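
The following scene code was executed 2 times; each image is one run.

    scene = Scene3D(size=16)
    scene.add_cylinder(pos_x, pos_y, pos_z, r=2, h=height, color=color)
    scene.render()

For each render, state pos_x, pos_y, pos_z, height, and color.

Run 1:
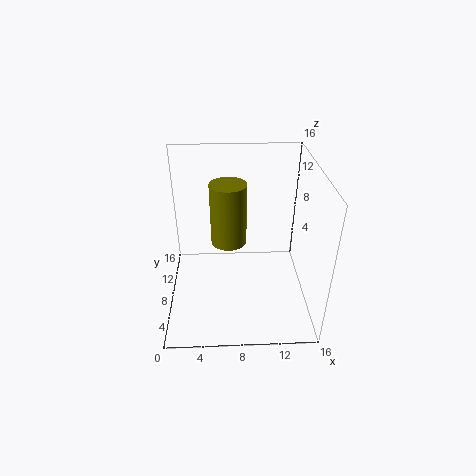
pos_x = 7
pos_y = 9
pos_z = 7
height = 7
color = 'olive'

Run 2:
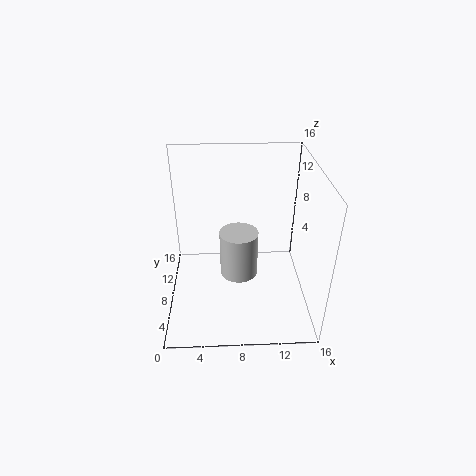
pos_x = 8
pos_y = 6
pos_z = 5
height = 5
color = 'lightgray'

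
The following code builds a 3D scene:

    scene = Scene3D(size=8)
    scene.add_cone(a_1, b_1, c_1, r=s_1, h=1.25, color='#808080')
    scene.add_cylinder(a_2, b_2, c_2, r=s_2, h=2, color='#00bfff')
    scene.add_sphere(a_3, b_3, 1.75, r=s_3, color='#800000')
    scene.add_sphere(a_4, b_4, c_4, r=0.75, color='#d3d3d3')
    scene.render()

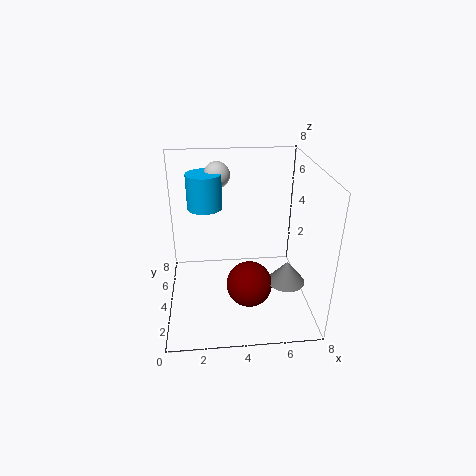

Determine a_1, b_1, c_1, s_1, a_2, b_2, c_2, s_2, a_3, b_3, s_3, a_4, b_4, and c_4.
a_1 = 6.5; b_1 = 2.5; c_1 = 2; s_1 = 1; a_2 = 2.25; b_2 = 5.5; c_2 = 5.25; s_2 = 1; a_3 = 4.5; b_3 = 2.75; s_3 = 1.25; a_4 = 3; b_4 = 6; c_4 = 7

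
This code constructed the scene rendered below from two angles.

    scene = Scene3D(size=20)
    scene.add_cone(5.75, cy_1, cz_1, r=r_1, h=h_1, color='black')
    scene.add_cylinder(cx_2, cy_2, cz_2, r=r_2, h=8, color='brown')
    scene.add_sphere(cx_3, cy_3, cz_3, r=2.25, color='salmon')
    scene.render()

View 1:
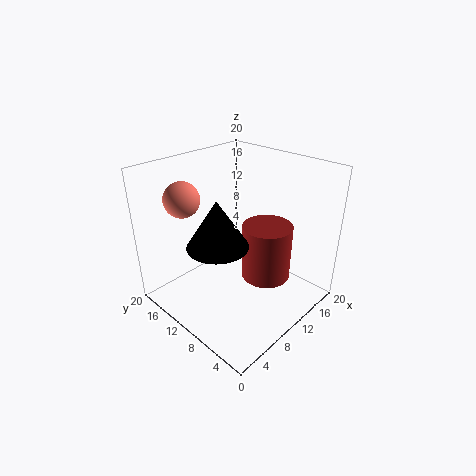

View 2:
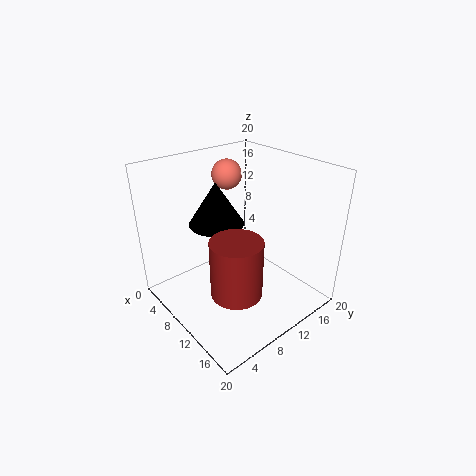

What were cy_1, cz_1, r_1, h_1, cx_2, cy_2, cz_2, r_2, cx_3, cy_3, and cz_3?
cy_1 = 9.5; cz_1 = 10.75; r_1 = 4; h_1 = 6.25; cx_2 = 13; cy_2 = 7.25; cz_2 = 3.75; r_2 = 3.5; cx_3 = 3.5; cy_3 = 13.25; cz_3 = 16.75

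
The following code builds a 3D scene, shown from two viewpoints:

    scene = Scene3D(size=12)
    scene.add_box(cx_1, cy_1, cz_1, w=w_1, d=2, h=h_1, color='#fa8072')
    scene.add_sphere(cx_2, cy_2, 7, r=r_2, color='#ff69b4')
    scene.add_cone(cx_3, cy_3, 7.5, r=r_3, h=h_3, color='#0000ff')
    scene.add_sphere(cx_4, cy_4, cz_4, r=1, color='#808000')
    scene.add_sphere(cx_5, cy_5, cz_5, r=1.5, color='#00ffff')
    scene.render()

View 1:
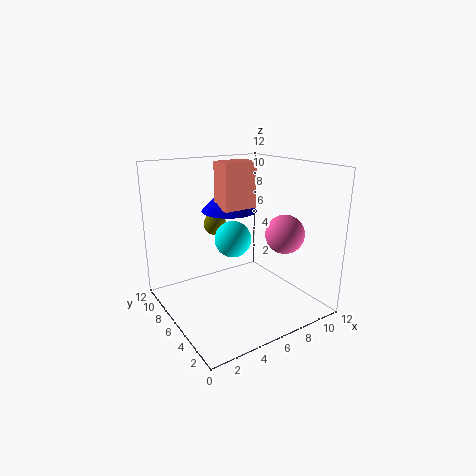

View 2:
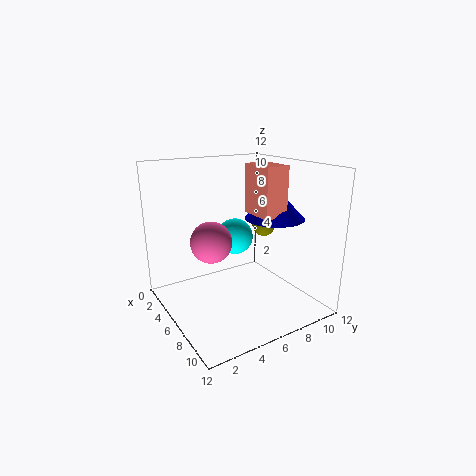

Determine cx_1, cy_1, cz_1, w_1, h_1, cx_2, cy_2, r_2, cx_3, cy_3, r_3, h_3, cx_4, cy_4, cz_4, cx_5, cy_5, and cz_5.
cx_1 = 5.5
cy_1 = 7
cz_1 = 8
w_1 = 3
h_1 = 4
cx_2 = 8
cy_2 = 2.5
r_2 = 1.5
cx_3 = 7
cy_3 = 9
r_3 = 2.5
h_3 = 2.5
cx_4 = 5.5
cy_4 = 9
cz_4 = 6.5
cx_5 = 5.5
cy_5 = 6
cz_5 = 6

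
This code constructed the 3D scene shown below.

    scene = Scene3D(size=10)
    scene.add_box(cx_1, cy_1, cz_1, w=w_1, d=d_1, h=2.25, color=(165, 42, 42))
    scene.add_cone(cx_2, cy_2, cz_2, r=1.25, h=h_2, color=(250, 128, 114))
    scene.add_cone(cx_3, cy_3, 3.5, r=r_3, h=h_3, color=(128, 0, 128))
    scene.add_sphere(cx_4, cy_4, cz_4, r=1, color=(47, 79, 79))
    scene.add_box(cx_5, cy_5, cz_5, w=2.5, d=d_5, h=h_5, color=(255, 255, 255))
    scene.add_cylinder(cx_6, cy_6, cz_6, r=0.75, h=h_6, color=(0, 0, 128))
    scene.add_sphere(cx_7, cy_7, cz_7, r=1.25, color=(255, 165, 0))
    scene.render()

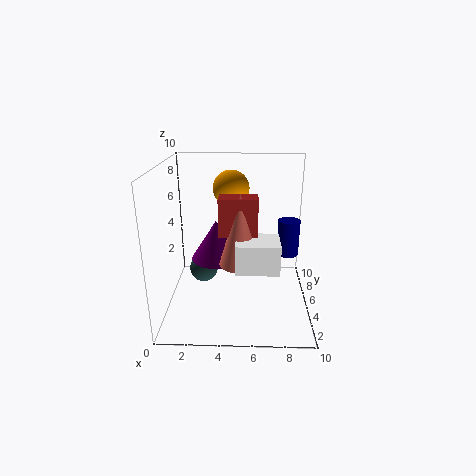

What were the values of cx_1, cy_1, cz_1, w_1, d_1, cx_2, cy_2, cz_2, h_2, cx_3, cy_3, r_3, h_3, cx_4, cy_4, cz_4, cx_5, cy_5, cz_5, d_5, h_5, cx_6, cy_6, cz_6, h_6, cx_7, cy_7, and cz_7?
cx_1 = 4
cy_1 = 1.5
cz_1 = 6.5
w_1 = 2.25
d_1 = 1.25
cx_2 = 5.25
cy_2 = 1.75
cz_2 = 4.75
h_2 = 4.25
cx_3 = 3.5
cy_3 = 5
r_3 = 1.75
h_3 = 2.75
cx_4 = 2.5
cy_4 = 5.25
cz_4 = 2.5
cx_5 = 5
cy_5 = 0.25
cz_5 = 4.75
d_5 = 2
h_5 = 1.75
cx_6 = 8.5
cy_6 = 5.25
cz_6 = 3.75
h_6 = 2.5
cx_7 = 4.5
cy_7 = 6
cz_7 = 8.25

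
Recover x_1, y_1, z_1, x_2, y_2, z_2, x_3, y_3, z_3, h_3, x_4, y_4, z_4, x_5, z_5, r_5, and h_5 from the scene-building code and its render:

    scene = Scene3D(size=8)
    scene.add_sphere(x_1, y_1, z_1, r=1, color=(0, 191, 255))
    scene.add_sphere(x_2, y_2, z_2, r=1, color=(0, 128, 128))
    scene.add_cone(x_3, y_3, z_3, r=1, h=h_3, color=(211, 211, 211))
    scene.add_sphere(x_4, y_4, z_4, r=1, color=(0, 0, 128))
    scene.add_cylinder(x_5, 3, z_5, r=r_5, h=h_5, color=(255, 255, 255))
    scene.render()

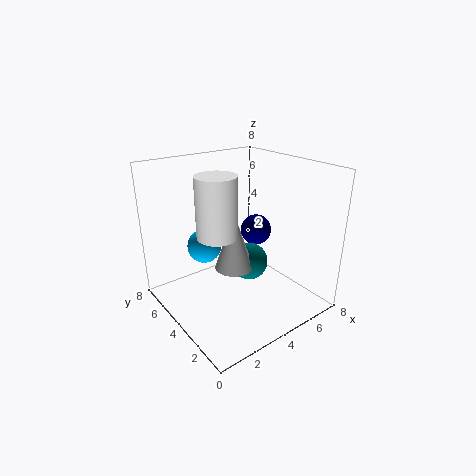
x_1 = 3
y_1 = 6
z_1 = 3
x_2 = 4
y_2 = 3
z_2 = 3
x_3 = 3
y_3 = 3
z_3 = 3
h_3 = 3
x_4 = 7
y_4 = 6
z_4 = 3
x_5 = 2
z_5 = 5
r_5 = 1
h_5 = 3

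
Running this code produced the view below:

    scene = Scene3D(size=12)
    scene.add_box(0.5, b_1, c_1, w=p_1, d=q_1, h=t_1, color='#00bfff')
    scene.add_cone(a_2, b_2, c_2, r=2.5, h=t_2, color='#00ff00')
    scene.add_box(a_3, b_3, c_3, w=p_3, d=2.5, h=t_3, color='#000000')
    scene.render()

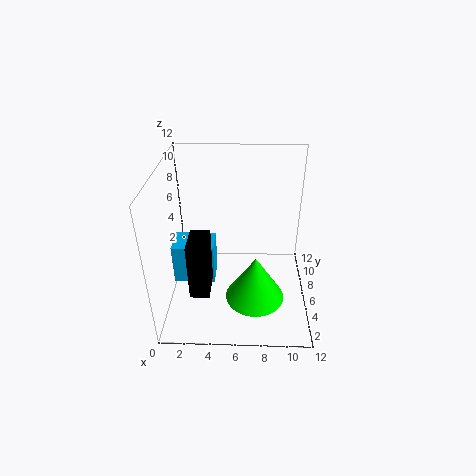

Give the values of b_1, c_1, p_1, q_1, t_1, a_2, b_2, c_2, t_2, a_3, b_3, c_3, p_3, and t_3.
b_1 = 5; c_1 = 2; p_1 = 3.5; q_1 = 2.5; t_1 = 3.5; a_2 = 7.5; b_2 = 4.5; c_2 = 1; t_2 = 4; a_3 = 2.5; b_3 = 1.5; c_3 = 3.5; p_3 = 1.5; t_3 = 4.5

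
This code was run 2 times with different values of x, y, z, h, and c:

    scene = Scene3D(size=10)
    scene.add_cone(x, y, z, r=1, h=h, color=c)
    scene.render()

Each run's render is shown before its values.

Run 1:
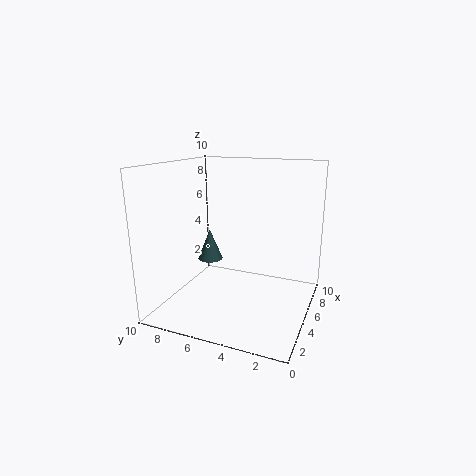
x = 7.5, y = 8.5, z = 2, h = 2.5, c = 'darkslategray'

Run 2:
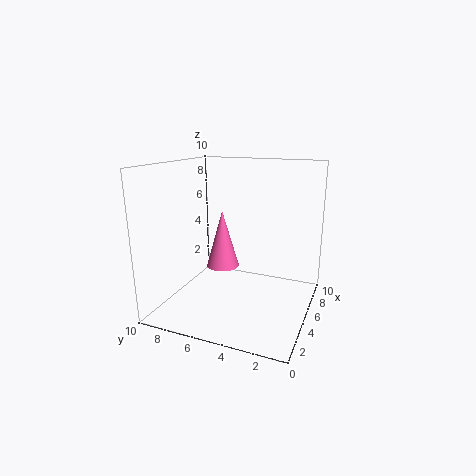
x = 2.5, y = 5, z = 4, h = 3.5, c = 'hotpink'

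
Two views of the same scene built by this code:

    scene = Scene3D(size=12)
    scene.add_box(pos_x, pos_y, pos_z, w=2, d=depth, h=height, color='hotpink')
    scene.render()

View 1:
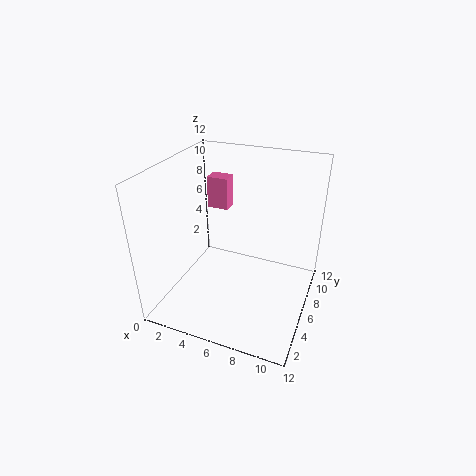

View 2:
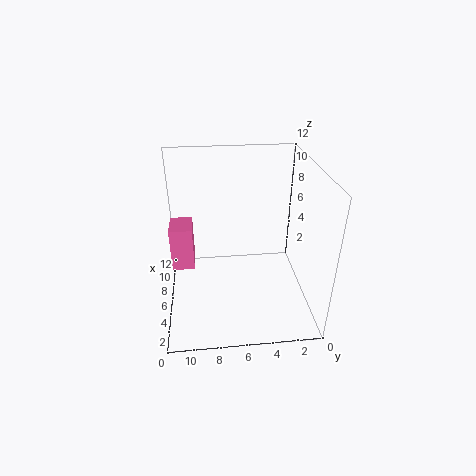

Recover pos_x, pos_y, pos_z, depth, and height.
pos_x = 1.5
pos_y = 9.5
pos_z = 6.5
depth = 1.5
height = 3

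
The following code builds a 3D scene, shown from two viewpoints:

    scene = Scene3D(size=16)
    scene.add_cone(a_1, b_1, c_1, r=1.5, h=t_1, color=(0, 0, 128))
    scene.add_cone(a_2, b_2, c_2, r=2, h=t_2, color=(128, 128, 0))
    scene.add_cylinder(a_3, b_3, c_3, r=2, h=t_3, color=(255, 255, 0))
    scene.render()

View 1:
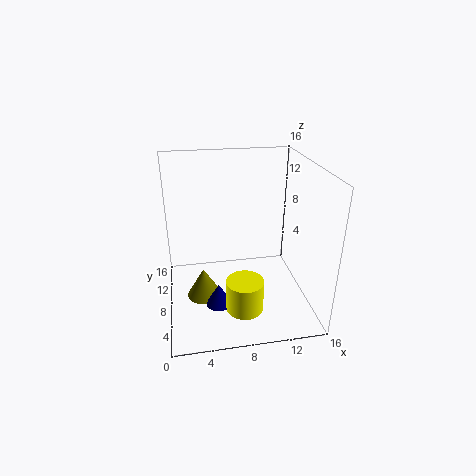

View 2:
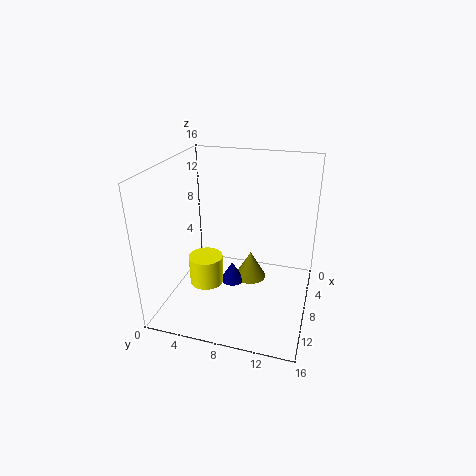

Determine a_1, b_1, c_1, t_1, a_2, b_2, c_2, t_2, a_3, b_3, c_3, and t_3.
a_1 = 5.5
b_1 = 6.5
c_1 = 0.5
t_1 = 2.5
a_2 = 4
b_2 = 8.5
c_2 = 0.5
t_2 = 3.5
a_3 = 8
b_3 = 4
c_3 = 1.5
t_3 = 3.5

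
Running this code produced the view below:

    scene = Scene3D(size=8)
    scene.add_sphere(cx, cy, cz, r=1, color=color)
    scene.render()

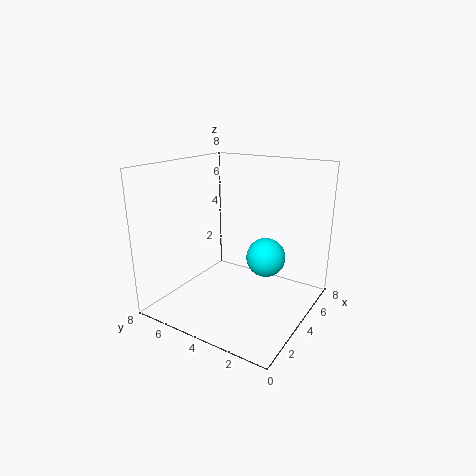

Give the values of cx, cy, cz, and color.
cx = 3.5, cy = 2, cz = 3.5, color = 'cyan'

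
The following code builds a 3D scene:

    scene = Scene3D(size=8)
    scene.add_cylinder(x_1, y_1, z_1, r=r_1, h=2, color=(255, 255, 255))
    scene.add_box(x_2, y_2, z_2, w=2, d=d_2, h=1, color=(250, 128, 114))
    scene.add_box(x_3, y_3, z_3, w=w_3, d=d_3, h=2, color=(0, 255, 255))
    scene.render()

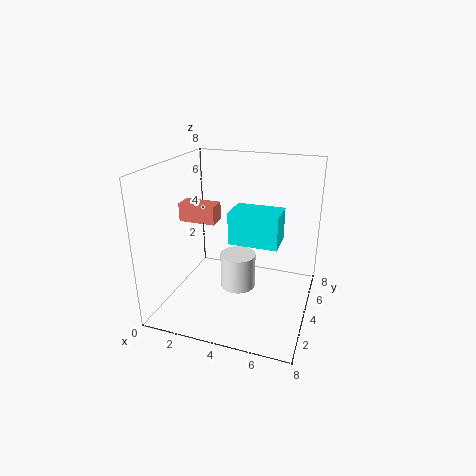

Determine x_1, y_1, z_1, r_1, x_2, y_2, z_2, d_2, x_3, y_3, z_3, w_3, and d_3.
x_1 = 4, y_1 = 4, z_1 = 1, r_1 = 1, x_2 = 1, y_2 = 3, z_2 = 5, d_2 = 1, x_3 = 3, y_3 = 5, z_3 = 3, w_3 = 3, d_3 = 2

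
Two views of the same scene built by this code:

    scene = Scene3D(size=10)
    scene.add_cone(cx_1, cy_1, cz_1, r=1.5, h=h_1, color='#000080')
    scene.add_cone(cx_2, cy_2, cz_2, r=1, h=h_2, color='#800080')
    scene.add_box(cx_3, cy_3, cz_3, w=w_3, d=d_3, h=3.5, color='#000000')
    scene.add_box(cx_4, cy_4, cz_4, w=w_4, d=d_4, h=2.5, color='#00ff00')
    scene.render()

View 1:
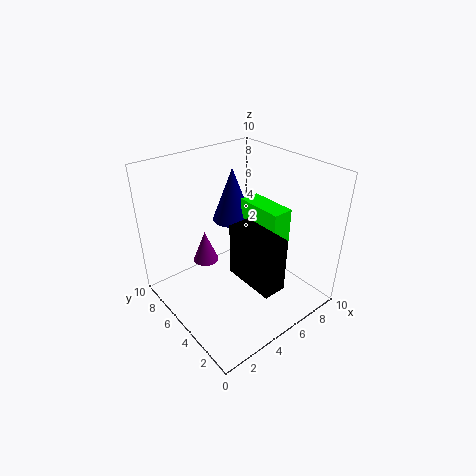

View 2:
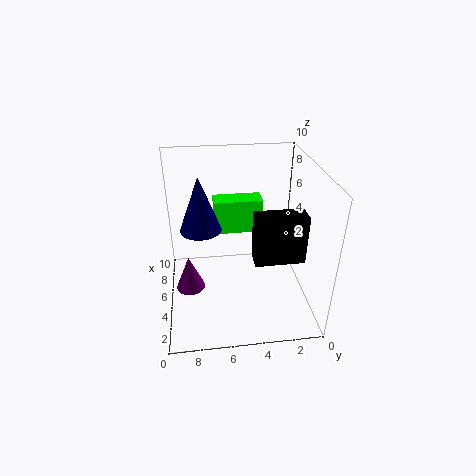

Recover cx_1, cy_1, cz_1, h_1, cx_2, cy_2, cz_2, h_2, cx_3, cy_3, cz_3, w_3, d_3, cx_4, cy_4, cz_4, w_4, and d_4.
cx_1 = 6.5; cy_1 = 7.5; cz_1 = 5; h_1 = 4; cx_2 = 4.5; cy_2 = 8.5; cz_2 = 1.5; h_2 = 2.5; cx_3 = 3.5; cy_3 = 0.5; cz_3 = 3.5; w_3 = 1.5; d_3 = 3.5; cx_4 = 6.5; cy_4 = 3; cz_4 = 4.5; w_4 = 1.5; d_4 = 3.5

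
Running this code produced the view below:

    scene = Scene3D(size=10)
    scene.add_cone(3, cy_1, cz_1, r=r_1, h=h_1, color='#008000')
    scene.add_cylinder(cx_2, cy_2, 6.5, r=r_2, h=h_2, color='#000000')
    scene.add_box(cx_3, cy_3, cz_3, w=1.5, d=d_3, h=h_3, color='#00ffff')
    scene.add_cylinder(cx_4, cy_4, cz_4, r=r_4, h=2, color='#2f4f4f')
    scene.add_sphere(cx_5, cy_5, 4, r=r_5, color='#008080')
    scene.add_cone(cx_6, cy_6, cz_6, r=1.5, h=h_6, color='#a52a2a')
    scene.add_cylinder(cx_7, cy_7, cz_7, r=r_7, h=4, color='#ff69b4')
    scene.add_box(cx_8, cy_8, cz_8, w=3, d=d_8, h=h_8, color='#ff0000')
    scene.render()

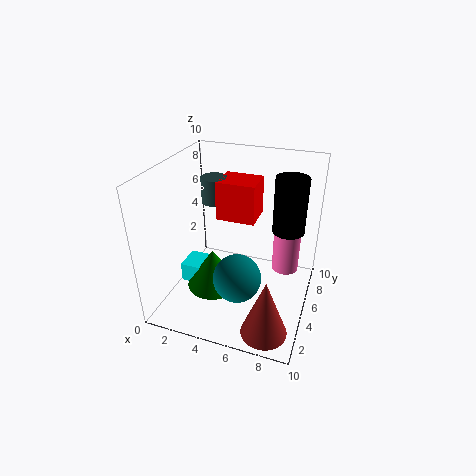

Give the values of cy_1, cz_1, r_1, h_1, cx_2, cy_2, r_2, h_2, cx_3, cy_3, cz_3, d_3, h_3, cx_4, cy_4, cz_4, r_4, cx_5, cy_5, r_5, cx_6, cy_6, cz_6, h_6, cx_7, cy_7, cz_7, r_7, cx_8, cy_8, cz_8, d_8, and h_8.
cy_1 = 5; cz_1 = 0.5; r_1 = 2; h_1 = 3; cx_2 = 8.5; cy_2 = 4.5; r_2 = 1; h_2 = 3.5; cx_3 = 0.5; cy_3 = 4.5; cz_3 = 0.5; d_3 = 2; h_3 = 1.5; cx_4 = 2; cy_4 = 8; cz_4 = 6; r_4 = 1; cx_5 = 6; cy_5 = 2; r_5 = 1.5; cx_6 = 8; cy_6 = 1.5; cz_6 = 0.5; h_6 = 4; cx_7 = 8; cy_7 = 7.5; cz_7 = 1.5; r_7 = 1; cx_8 = 2.5; cy_8 = 7; cz_8 = 5; d_8 = 2.5; h_8 = 3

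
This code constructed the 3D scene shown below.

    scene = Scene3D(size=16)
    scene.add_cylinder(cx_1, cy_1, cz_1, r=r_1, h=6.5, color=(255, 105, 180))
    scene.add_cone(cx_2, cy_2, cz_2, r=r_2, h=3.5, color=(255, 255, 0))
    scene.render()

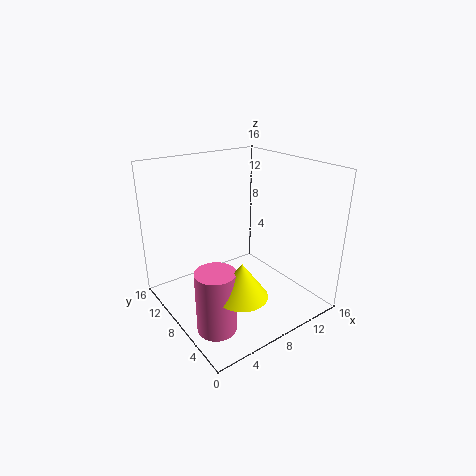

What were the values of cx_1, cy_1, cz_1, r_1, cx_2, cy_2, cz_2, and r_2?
cx_1 = 2.5; cy_1 = 4; cz_1 = 1; r_1 = 2; cx_2 = 4.5; cy_2 = 2.5; cz_2 = 5; r_2 = 2.5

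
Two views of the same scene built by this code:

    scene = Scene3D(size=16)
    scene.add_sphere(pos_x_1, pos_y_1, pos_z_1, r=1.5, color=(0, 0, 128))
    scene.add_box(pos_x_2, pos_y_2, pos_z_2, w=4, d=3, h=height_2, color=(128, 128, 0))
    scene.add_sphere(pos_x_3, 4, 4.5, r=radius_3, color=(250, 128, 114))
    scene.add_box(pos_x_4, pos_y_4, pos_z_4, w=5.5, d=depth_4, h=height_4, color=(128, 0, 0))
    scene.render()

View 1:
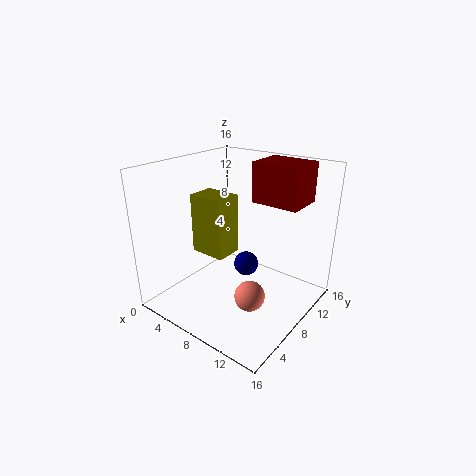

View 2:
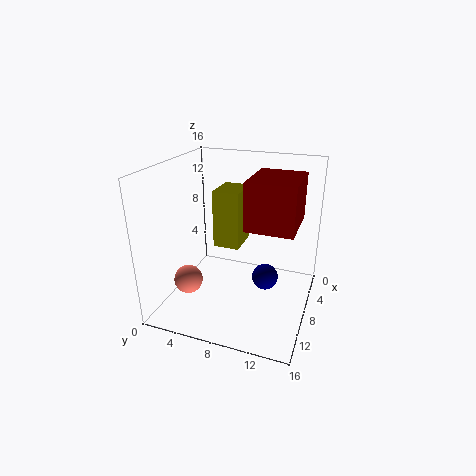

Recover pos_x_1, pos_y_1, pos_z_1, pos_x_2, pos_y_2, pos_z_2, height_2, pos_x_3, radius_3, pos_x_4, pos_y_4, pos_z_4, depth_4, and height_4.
pos_x_1 = 7
pos_y_1 = 11
pos_z_1 = 3
pos_x_2 = 4
pos_y_2 = 5
pos_z_2 = 6.5
height_2 = 6.5
pos_x_3 = 12.5
radius_3 = 1.5
pos_x_4 = 8
pos_y_4 = 10.5
pos_z_4 = 11.5
depth_4 = 4.5
height_4 = 4.5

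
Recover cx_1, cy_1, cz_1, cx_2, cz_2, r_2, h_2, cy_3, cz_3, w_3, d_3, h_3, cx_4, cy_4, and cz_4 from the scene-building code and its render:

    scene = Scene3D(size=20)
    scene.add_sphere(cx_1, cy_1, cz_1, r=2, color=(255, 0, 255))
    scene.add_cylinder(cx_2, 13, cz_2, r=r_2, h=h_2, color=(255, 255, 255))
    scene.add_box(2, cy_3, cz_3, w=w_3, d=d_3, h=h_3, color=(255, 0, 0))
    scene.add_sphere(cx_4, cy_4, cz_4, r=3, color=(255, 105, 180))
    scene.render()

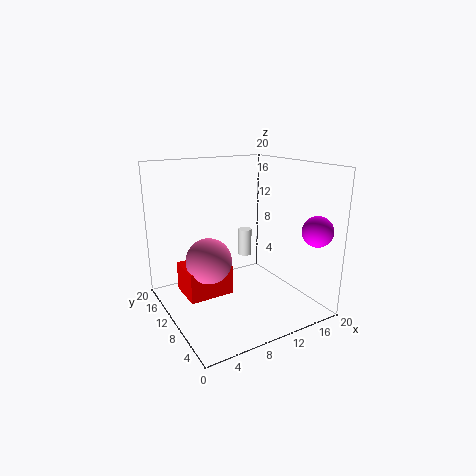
cx_1 = 17
cy_1 = 2
cz_1 = 12
cx_2 = 13
cz_2 = 6
r_2 = 1
h_2 = 4
cy_3 = 8
cz_3 = 3
w_3 = 6
d_3 = 5
h_3 = 4
cx_4 = 5
cy_4 = 9
cz_4 = 8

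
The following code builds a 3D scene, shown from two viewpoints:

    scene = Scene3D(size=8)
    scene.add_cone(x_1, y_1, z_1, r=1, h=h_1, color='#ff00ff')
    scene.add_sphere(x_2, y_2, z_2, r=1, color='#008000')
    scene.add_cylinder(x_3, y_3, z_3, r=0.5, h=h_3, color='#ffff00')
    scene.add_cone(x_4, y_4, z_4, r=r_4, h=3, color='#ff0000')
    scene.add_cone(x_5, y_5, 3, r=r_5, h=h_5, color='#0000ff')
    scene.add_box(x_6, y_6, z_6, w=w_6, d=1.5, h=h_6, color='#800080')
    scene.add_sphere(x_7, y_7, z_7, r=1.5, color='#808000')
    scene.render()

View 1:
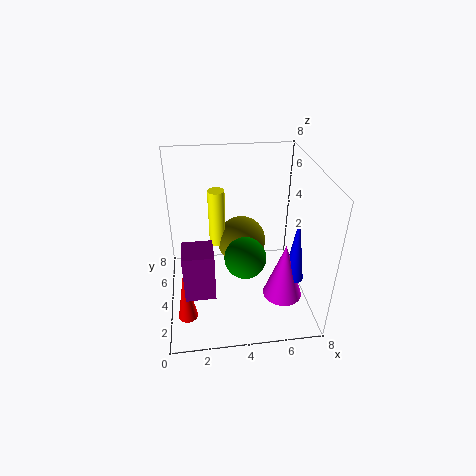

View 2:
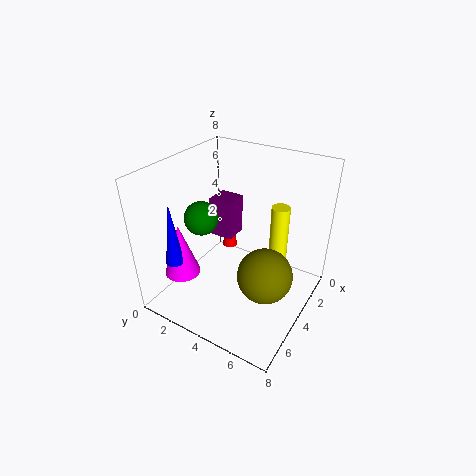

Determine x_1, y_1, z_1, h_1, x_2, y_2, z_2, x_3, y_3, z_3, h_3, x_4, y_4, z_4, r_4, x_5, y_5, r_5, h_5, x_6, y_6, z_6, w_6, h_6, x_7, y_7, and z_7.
x_1 = 6, y_1 = 1.5, z_1 = 2, h_1 = 3, x_2 = 4, y_2 = 1.5, z_2 = 4.5, x_3 = 3, y_3 = 6, z_3 = 2.5, h_3 = 3.5, x_4 = 1, y_4 = 1.5, z_4 = 1, r_4 = 0.5, x_5 = 6.5, y_5 = 1.5, r_5 = 0.5, h_5 = 3.5, x_6 = 1, y_6 = 1, z_6 = 2.5, w_6 = 1.5, h_6 = 2.5, x_7 = 4.5, y_7 = 6, z_7 = 2.5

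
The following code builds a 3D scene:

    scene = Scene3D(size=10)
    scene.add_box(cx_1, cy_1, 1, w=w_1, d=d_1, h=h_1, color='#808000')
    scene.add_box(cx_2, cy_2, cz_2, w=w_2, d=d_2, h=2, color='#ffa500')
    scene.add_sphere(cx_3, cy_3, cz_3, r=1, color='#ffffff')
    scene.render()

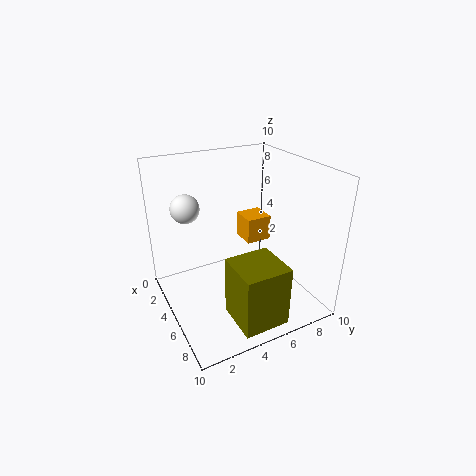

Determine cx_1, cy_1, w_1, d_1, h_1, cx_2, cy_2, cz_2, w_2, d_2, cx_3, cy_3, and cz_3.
cx_1 = 7
cy_1 = 3
w_1 = 3
d_1 = 3
h_1 = 4
cx_2 = 1
cy_2 = 7
cz_2 = 3
w_2 = 2
d_2 = 2
cx_3 = 3
cy_3 = 2
cz_3 = 7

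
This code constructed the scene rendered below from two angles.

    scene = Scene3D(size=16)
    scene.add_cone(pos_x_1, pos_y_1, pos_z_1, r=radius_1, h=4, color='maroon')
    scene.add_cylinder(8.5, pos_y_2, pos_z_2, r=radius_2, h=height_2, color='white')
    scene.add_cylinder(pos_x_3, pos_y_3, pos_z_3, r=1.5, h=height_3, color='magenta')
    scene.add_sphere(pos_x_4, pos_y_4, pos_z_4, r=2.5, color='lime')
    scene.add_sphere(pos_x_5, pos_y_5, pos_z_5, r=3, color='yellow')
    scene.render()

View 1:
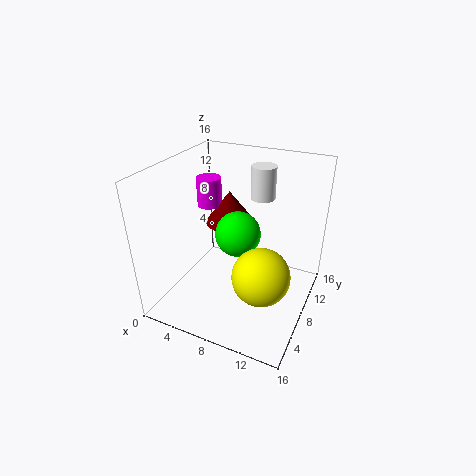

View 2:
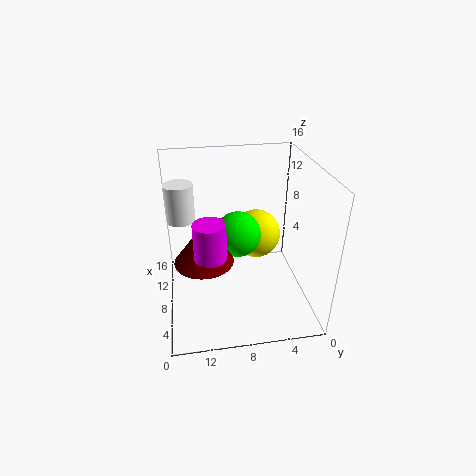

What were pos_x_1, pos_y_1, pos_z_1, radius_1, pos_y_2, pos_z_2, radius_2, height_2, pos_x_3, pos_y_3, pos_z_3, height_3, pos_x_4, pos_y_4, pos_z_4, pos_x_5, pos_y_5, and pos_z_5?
pos_x_1 = 5
pos_y_1 = 12
pos_z_1 = 7.5
radius_1 = 3
pos_y_2 = 14
pos_z_2 = 10.5
radius_2 = 1.5
height_2 = 4
pos_x_3 = 2.5
pos_y_3 = 11.5
pos_z_3 = 9.5
height_3 = 3.5
pos_x_4 = 8
pos_y_4 = 8
pos_z_4 = 8.5
pos_x_5 = 12
pos_y_5 = 5
pos_z_5 = 6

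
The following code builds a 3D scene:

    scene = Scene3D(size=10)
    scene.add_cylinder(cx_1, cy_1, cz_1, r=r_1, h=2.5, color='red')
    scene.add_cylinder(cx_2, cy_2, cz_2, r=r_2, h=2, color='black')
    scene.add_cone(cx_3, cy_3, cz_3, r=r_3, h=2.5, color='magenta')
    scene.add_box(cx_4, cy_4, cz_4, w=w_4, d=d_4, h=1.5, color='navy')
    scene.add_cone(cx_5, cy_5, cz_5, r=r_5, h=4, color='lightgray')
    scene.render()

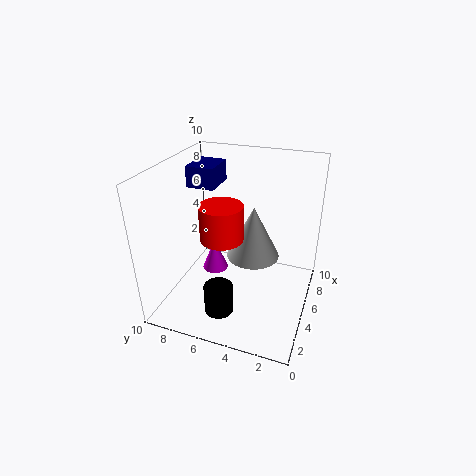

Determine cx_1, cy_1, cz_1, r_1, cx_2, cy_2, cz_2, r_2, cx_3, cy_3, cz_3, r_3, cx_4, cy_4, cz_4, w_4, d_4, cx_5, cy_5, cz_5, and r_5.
cx_1 = 4.5
cy_1 = 6
cz_1 = 5
r_1 = 1.5
cx_2 = 2.5
cy_2 = 5.5
cz_2 = 0.5
r_2 = 1
cx_3 = 6.5
cy_3 = 7.5
cz_3 = 1
r_3 = 1
cx_4 = 5.5
cy_4 = 7
cz_4 = 8
w_4 = 2.5
d_4 = 2
cx_5 = 7
cy_5 = 4.5
cz_5 = 2.5
r_5 = 2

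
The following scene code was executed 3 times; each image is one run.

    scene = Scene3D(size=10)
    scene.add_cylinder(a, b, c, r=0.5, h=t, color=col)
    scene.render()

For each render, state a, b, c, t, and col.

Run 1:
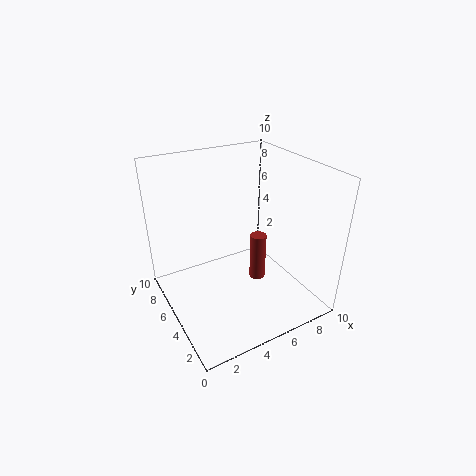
a = 5
b = 2.5
c = 3.5
t = 3
col = 'brown'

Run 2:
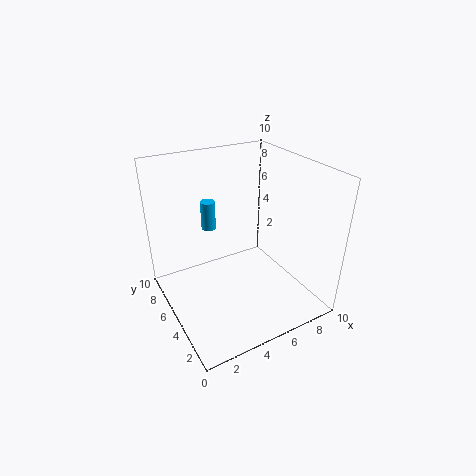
a = 3.5
b = 6.5
c = 5.5
t = 2
col = 'deepskyblue'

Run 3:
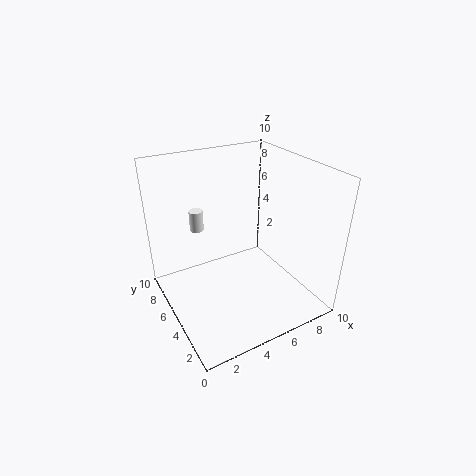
a = 3
b = 7.5
c = 5
t = 1.5
col = 'white'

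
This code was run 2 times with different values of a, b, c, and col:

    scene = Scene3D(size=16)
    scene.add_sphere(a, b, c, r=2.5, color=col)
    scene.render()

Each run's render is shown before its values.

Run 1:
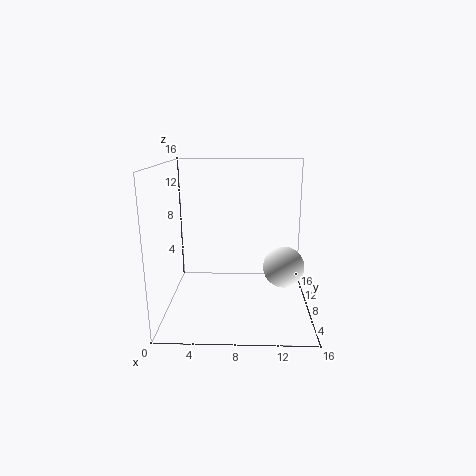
a = 13.5, b = 10.5, c = 3.5, col = 'white'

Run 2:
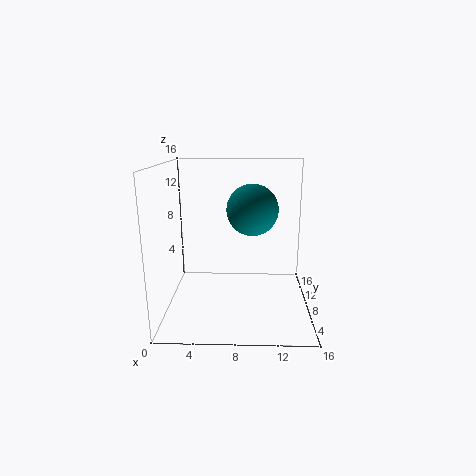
a = 9.5, b = 4.5, c = 12, col = 'teal'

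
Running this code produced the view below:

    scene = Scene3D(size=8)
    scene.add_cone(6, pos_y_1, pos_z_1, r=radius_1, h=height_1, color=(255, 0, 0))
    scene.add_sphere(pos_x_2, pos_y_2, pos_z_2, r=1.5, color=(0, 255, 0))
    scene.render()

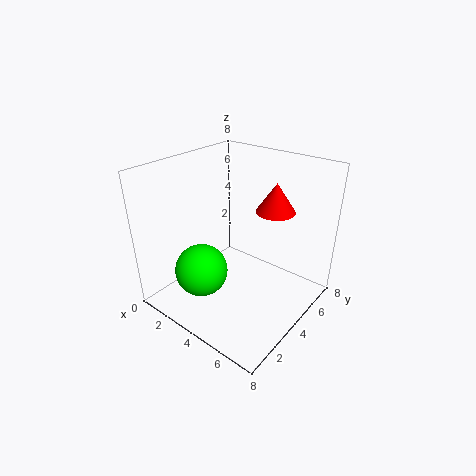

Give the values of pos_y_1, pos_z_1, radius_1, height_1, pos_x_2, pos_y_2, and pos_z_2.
pos_y_1 = 4.5
pos_z_1 = 6
radius_1 = 1
height_1 = 1.5
pos_x_2 = 2.5
pos_y_2 = 2.5
pos_z_2 = 2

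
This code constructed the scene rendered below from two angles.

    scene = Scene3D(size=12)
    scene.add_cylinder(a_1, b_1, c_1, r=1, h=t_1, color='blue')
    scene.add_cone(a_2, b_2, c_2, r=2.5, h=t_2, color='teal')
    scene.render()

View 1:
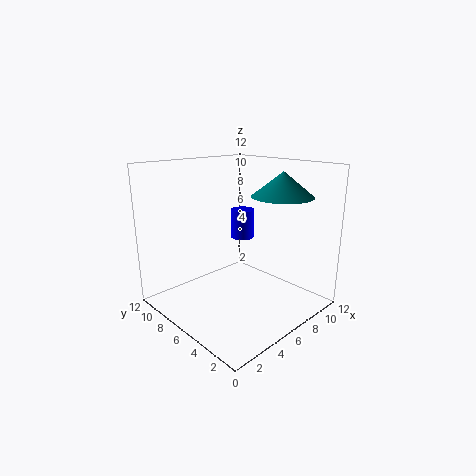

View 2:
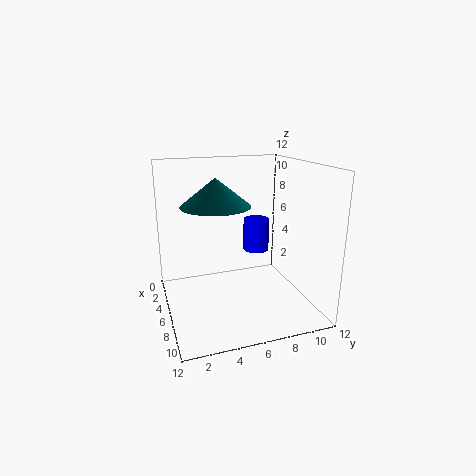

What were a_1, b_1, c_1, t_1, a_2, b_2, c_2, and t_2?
a_1 = 7.5, b_1 = 7, c_1 = 5.5, t_1 = 2.5, a_2 = 8.5, b_2 = 3.5, c_2 = 9.5, t_2 = 2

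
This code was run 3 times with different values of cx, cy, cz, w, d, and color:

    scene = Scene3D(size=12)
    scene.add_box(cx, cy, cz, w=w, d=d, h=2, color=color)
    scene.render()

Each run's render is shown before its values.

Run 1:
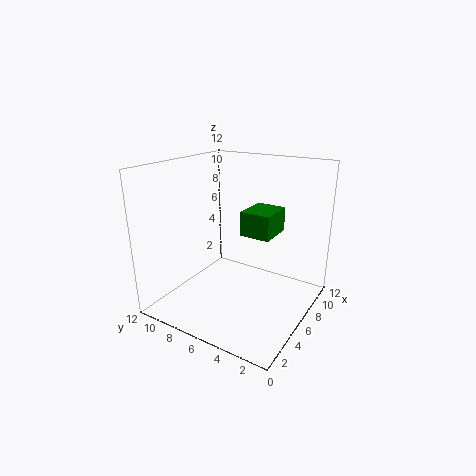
cx = 5.5, cy = 3, cz = 6.5, w = 3, d = 2.5, color = 'green'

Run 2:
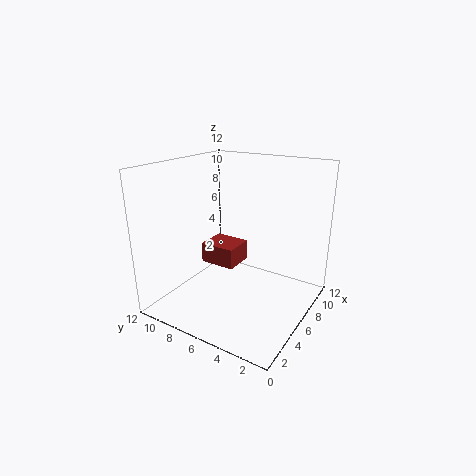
cx = 8, cy = 8, cz = 1.5, w = 3, d = 3.5, color = 'brown'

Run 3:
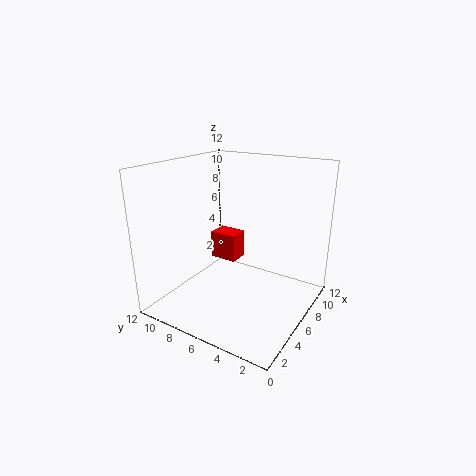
cx = 3, cy = 4.5, cz = 5.5, w = 1.5, d = 2, color = 'red'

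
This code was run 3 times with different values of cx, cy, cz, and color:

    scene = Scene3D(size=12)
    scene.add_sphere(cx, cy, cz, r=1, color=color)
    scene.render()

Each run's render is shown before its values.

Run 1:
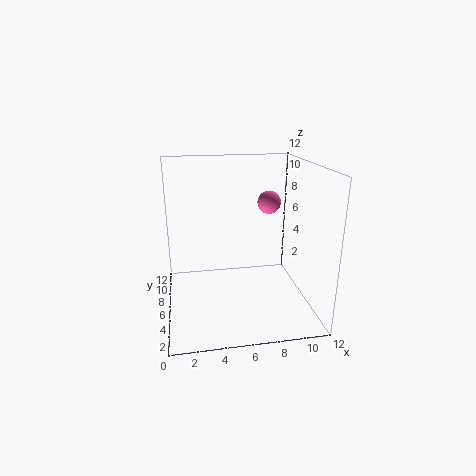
cx = 9
cy = 7.5
cz = 8.5
color = 'hotpink'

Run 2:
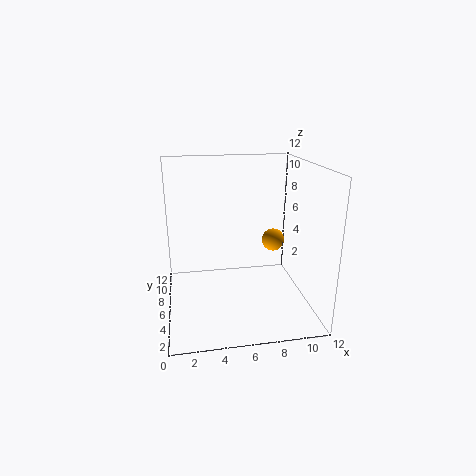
cx = 9.5
cy = 7.5
cz = 5
color = 'orange'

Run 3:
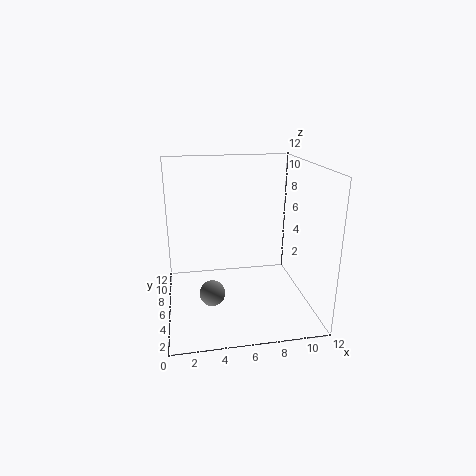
cx = 3.5
cy = 3.5
cz = 2.5
color = 'gray'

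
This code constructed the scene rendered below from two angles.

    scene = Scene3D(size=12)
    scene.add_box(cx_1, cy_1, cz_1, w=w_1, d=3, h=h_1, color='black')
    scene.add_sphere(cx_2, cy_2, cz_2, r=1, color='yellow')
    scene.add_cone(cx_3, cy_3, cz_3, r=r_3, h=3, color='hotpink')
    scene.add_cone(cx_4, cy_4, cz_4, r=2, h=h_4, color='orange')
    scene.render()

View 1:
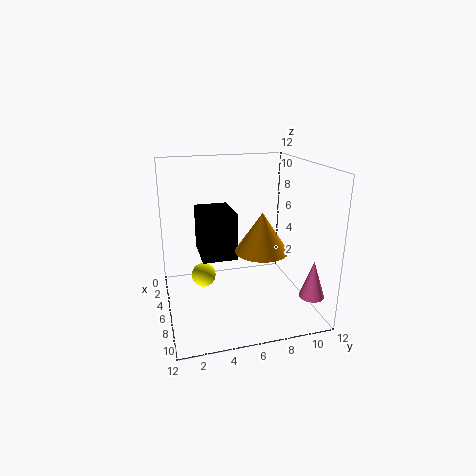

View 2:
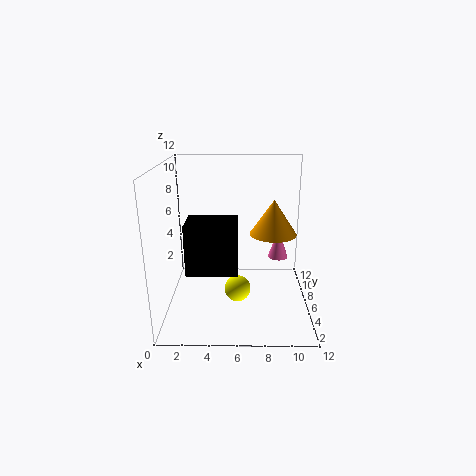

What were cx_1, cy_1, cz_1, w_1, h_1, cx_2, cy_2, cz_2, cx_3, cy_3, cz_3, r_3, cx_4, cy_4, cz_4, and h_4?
cx_1 = 2
cy_1 = 3
cz_1 = 4
w_1 = 4
h_1 = 4
cx_2 = 6
cy_2 = 3
cz_2 = 3
cx_3 = 10
cy_3 = 11
cz_3 = 2
r_3 = 1
cx_4 = 9
cy_4 = 7
cz_4 = 6
h_4 = 3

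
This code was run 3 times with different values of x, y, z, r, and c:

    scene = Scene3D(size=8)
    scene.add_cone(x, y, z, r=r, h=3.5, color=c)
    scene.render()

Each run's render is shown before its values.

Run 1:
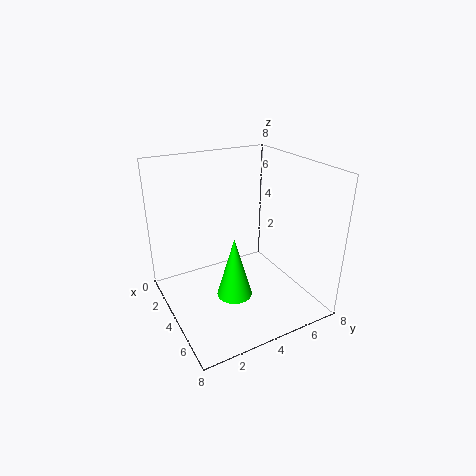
x = 4.5
y = 3.5
z = 0.75
r = 1
c = 'lime'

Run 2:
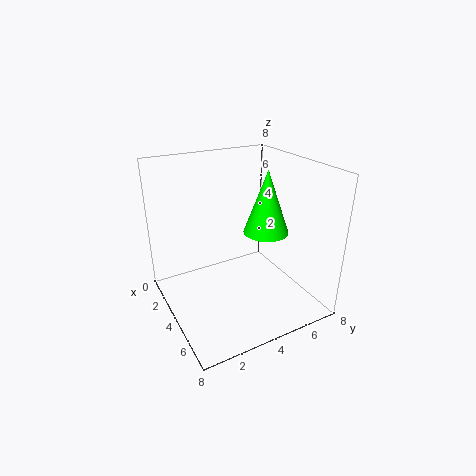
x = 4.5
y = 5.5
z = 4.25
r = 1.25
c = 'lime'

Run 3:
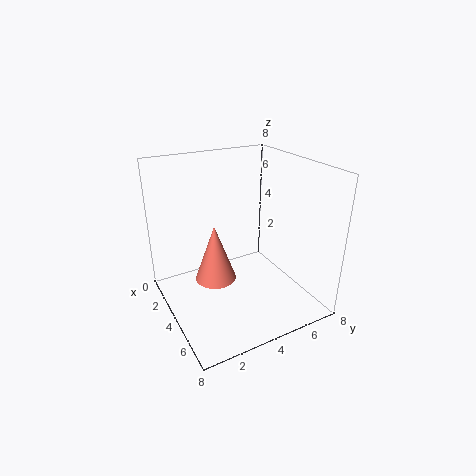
x = 2.5
y = 3.25
z = 0.75
r = 1.25
c = 'salmon'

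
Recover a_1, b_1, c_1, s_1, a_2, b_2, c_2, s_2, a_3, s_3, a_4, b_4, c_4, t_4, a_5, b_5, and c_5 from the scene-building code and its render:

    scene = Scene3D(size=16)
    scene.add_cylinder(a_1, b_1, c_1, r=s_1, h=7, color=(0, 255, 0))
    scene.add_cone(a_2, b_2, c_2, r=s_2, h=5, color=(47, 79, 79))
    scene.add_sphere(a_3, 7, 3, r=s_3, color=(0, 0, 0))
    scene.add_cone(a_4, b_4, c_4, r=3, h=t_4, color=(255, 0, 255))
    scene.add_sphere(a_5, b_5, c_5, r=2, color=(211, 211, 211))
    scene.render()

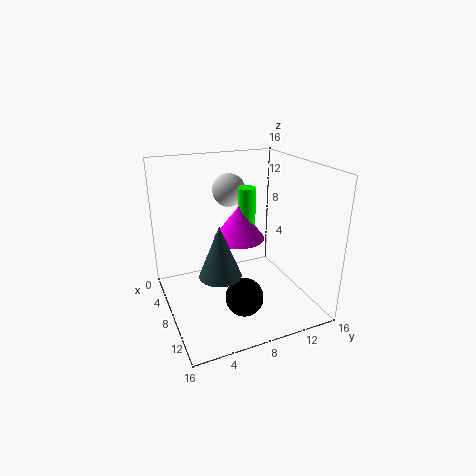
a_1 = 6
b_1 = 10
c_1 = 6
s_1 = 1
a_2 = 13
b_2 = 4
c_2 = 7
s_2 = 2
a_3 = 12
s_3 = 2
a_4 = 6
b_4 = 9
c_4 = 7
t_4 = 4
a_5 = 3
b_5 = 9
c_5 = 12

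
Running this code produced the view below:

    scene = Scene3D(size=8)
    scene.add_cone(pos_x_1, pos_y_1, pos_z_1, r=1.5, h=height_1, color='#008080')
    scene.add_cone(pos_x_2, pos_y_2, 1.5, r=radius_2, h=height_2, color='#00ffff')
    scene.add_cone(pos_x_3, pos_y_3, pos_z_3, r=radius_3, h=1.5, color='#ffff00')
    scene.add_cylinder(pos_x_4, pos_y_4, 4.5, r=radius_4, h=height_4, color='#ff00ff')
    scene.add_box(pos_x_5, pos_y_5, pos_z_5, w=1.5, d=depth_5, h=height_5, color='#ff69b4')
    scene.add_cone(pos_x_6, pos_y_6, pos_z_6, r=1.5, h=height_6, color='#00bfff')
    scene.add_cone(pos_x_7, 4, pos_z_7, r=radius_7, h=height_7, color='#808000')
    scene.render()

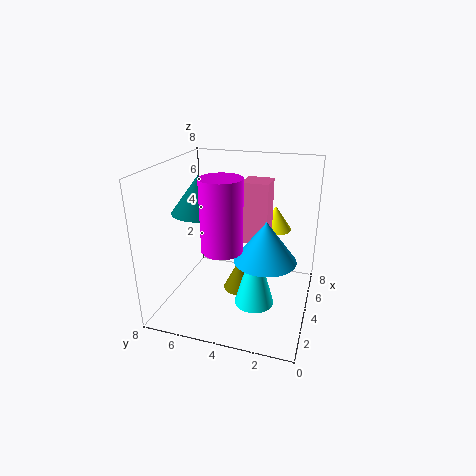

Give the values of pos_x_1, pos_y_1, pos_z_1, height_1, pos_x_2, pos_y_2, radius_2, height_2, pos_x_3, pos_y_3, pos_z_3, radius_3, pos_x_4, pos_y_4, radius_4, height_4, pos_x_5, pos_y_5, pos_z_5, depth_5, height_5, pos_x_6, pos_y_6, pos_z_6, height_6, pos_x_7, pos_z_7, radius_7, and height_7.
pos_x_1 = 3.5
pos_y_1 = 6
pos_z_1 = 5.5
height_1 = 2
pos_x_2 = 2
pos_y_2 = 2.5
radius_2 = 1
height_2 = 3.5
pos_x_3 = 7
pos_y_3 = 2.5
pos_z_3 = 3.5
radius_3 = 1
pos_x_4 = 1.5
pos_y_4 = 4
radius_4 = 1
height_4 = 3.5
pos_x_5 = 4.5
pos_y_5 = 2.5
pos_z_5 = 3.5
depth_5 = 1.5
height_5 = 3.5
pos_x_6 = 2
pos_y_6 = 2
pos_z_6 = 4
height_6 = 2
pos_x_7 = 4.5
pos_z_7 = 0.5
radius_7 = 1
height_7 = 2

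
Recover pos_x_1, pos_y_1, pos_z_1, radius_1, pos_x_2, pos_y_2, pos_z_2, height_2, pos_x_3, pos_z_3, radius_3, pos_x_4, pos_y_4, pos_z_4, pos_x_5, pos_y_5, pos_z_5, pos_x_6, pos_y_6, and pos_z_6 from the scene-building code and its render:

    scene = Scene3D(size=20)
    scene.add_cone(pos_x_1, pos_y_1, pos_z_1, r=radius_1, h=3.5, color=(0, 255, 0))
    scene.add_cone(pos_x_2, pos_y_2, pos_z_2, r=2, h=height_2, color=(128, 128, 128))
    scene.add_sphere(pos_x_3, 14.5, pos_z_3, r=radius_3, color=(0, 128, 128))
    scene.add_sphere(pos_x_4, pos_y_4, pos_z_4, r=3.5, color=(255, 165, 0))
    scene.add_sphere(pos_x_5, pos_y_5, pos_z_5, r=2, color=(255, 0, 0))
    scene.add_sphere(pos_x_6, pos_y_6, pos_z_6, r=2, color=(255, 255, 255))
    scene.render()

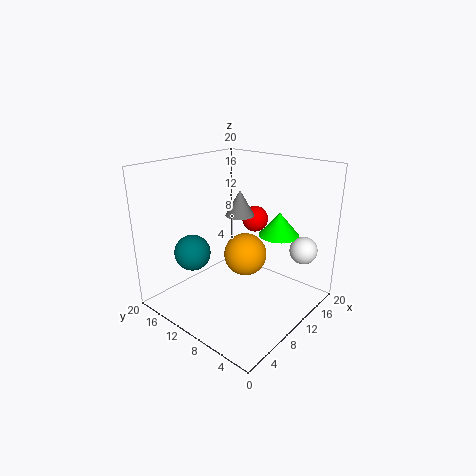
pos_x_1 = 16.5
pos_y_1 = 7.5
pos_z_1 = 9
radius_1 = 3
pos_x_2 = 11
pos_y_2 = 10.5
pos_z_2 = 13
height_2 = 3.5
pos_x_3 = 5.5
pos_z_3 = 8
radius_3 = 2.5
pos_x_4 = 16
pos_y_4 = 13.5
pos_z_4 = 4
pos_x_5 = 16.5
pos_y_5 = 12
pos_z_5 = 10.5
pos_x_6 = 17
pos_y_6 = 3.5
pos_z_6 = 7.5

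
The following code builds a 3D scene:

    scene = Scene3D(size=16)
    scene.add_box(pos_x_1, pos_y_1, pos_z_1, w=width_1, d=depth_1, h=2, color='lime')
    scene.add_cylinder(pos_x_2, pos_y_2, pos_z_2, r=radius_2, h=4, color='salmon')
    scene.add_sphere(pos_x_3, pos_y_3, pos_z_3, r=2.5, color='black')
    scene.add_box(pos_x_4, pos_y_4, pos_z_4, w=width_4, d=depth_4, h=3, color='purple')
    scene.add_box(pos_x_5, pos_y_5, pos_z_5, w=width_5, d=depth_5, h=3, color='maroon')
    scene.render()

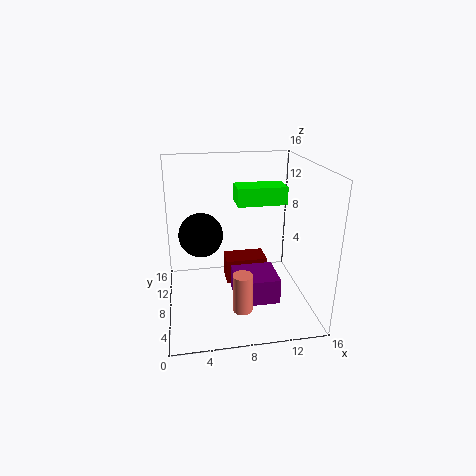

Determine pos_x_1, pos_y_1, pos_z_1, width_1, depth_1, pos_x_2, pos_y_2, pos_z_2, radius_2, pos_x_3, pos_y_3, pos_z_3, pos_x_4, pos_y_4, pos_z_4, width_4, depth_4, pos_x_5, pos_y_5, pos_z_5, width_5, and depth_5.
pos_x_1 = 8
pos_y_1 = 8
pos_z_1 = 11.5
width_1 = 5.5
depth_1 = 3
pos_x_2 = 7.5
pos_y_2 = 2.5
pos_z_2 = 2.5
radius_2 = 1
pos_x_3 = 4
pos_y_3 = 9.5
pos_z_3 = 8
pos_x_4 = 7.5
pos_y_4 = 5.5
pos_z_4 = 0.5
width_4 = 5
depth_4 = 4.5
pos_x_5 = 7
pos_y_5 = 10
pos_z_5 = 1
width_5 = 5
depth_5 = 3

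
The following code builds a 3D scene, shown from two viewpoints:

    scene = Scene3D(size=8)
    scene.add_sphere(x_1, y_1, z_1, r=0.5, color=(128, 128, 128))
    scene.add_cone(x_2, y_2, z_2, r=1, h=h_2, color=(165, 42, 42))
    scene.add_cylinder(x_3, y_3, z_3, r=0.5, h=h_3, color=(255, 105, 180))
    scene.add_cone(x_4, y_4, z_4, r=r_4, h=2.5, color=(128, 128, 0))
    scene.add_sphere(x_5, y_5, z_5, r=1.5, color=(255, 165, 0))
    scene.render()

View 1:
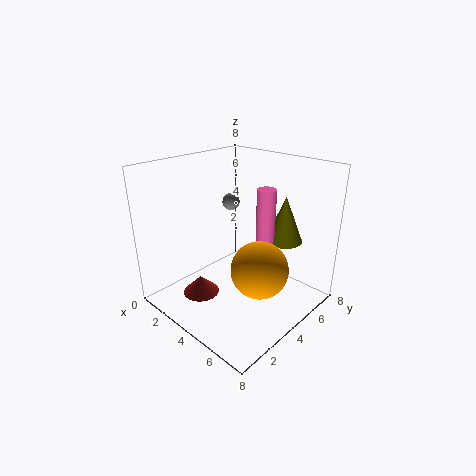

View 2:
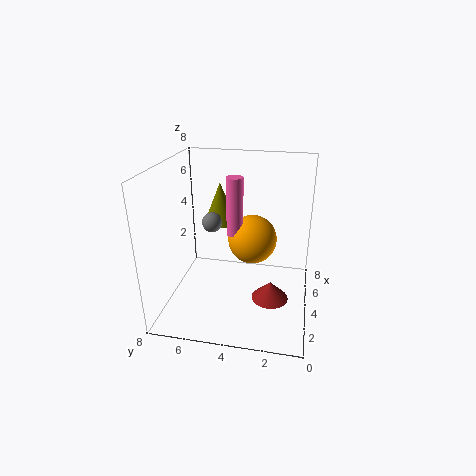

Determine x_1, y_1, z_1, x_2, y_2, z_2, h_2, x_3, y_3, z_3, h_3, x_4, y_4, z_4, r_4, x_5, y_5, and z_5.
x_1 = 2.5
y_1 = 5
z_1 = 5.5
x_2 = 3
y_2 = 2
z_2 = 1
h_2 = 1
x_3 = 5.5
y_3 = 4.5
z_3 = 3.5
h_3 = 3.5
x_4 = 6
y_4 = 5.5
z_4 = 4
r_4 = 1
x_5 = 6
y_5 = 3.5
z_5 = 3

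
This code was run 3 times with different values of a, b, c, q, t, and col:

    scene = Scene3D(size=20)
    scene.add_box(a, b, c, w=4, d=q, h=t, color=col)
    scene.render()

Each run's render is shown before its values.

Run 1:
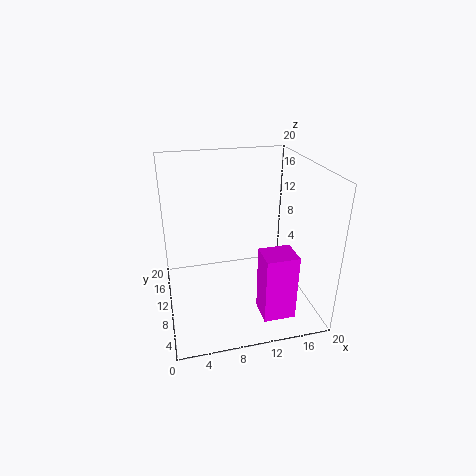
a = 11, b = 0.5, c = 3, q = 3.5, t = 8.5, col = 'magenta'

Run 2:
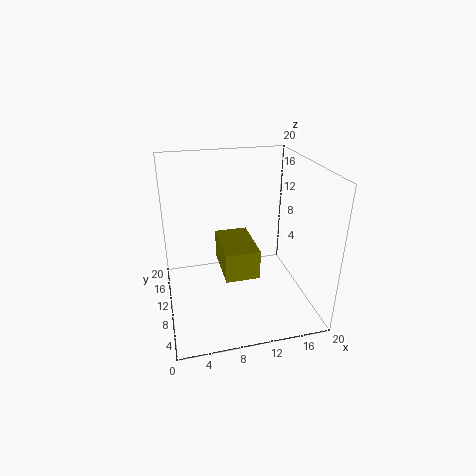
a = 6.5, b = 1.5, c = 9, q = 6.5, t = 3.5, col = 'olive'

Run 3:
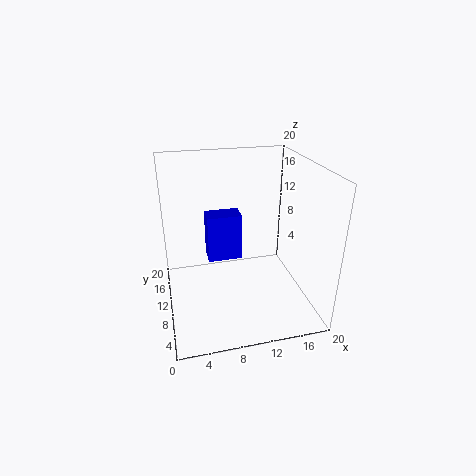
a = 5, b = 4, c = 10.5, q = 2.5, t = 5.5, col = 'blue'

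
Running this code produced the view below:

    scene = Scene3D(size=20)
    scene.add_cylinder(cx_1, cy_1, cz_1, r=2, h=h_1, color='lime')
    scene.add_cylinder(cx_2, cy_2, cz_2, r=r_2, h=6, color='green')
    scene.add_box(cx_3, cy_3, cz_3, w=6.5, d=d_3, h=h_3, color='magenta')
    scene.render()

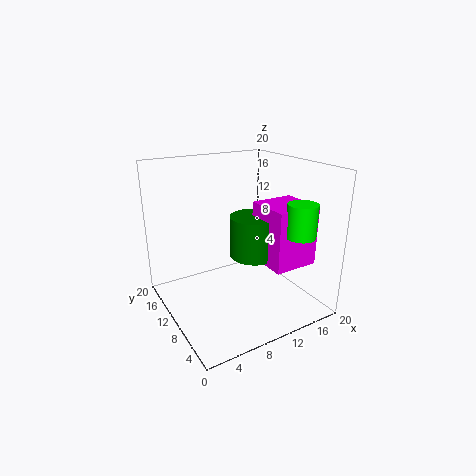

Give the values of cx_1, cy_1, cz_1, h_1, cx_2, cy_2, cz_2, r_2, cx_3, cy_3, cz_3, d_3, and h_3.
cx_1 = 16
cy_1 = 4
cz_1 = 11
h_1 = 4.5
cx_2 = 13
cy_2 = 10.5
cz_2 = 6.5
r_2 = 3.5
cx_3 = 13
cy_3 = 4.5
cz_3 = 6
d_3 = 6.5
h_3 = 8.5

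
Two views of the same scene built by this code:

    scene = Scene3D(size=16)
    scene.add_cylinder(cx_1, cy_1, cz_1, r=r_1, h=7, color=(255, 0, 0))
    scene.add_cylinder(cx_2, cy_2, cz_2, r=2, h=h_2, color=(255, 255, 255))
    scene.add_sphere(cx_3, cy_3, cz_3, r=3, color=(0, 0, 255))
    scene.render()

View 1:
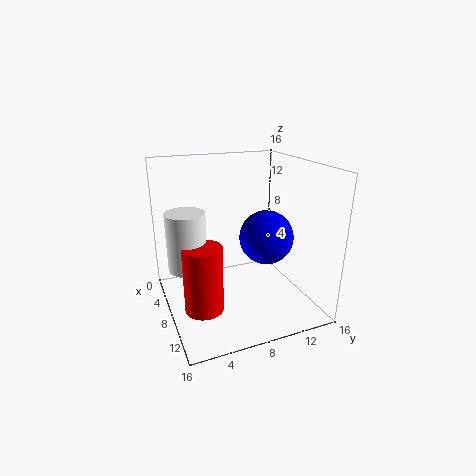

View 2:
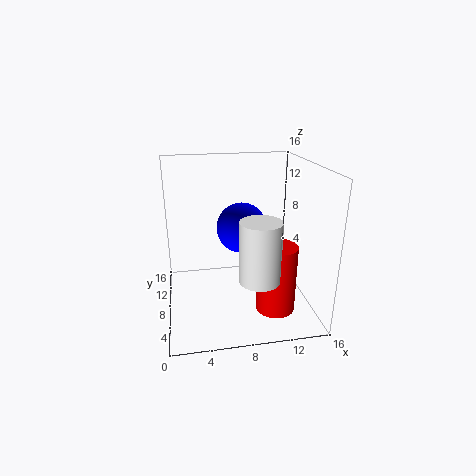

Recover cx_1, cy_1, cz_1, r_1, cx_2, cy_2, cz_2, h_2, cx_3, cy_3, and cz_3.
cx_1 = 11; cy_1 = 3; cz_1 = 2; r_1 = 2; cx_2 = 9; cy_2 = 2; cz_2 = 6; h_2 = 6; cx_3 = 9; cy_3 = 11; cz_3 = 8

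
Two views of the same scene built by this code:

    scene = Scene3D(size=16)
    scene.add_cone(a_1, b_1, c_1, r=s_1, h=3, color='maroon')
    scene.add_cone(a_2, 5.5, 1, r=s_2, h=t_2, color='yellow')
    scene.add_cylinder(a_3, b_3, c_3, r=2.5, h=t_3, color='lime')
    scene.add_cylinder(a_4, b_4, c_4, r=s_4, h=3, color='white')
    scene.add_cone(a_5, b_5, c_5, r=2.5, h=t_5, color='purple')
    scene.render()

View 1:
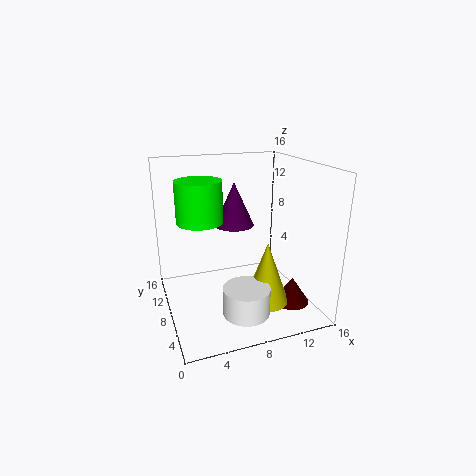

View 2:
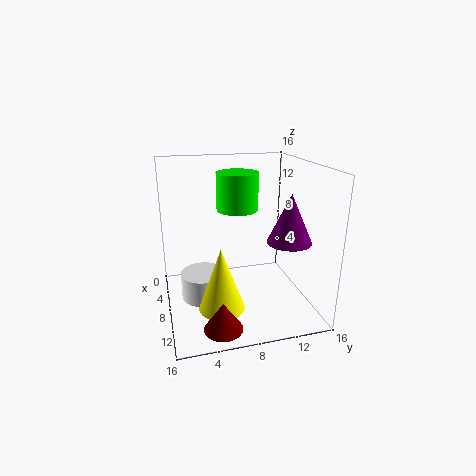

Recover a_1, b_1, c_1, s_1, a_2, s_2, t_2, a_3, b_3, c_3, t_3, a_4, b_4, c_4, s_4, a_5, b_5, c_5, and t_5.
a_1 = 13.5, b_1 = 5, c_1 = 0.5, s_1 = 2, a_2 = 10.5, s_2 = 2.5, t_2 = 7, a_3 = 4, b_3 = 9, c_3 = 10, t_3 = 4.5, a_4 = 7.5, b_4 = 4, c_4 = 1, s_4 = 2.5, a_5 = 9.5, b_5 = 13.5, c_5 = 7.5, t_5 = 5.5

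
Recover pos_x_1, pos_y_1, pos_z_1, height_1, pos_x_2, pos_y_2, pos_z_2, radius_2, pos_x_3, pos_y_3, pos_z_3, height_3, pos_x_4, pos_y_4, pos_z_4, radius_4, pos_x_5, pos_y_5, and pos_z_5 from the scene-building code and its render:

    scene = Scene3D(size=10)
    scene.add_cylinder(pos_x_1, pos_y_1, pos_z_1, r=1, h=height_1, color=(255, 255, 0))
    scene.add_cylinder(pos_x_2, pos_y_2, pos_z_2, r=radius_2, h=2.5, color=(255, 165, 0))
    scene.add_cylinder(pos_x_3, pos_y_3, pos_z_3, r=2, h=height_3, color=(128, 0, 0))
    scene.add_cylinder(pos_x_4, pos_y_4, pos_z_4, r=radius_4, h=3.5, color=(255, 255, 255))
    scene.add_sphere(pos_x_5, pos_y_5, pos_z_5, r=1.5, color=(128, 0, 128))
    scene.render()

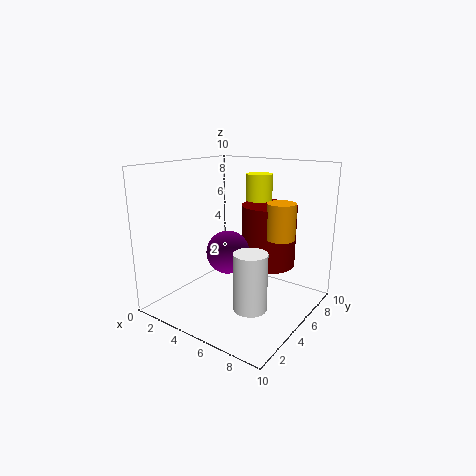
pos_x_1 = 4.5
pos_y_1 = 8.5
pos_z_1 = 5.5
height_1 = 3.5
pos_x_2 = 7.5
pos_y_2 = 6.5
pos_z_2 = 5
radius_2 = 1
pos_x_3 = 6
pos_y_3 = 7.5
pos_z_3 = 2.5
height_3 = 4.5
pos_x_4 = 8
pos_y_4 = 2
pos_z_4 = 2
radius_4 = 1
pos_x_5 = 4.5
pos_y_5 = 4.5
pos_z_5 = 4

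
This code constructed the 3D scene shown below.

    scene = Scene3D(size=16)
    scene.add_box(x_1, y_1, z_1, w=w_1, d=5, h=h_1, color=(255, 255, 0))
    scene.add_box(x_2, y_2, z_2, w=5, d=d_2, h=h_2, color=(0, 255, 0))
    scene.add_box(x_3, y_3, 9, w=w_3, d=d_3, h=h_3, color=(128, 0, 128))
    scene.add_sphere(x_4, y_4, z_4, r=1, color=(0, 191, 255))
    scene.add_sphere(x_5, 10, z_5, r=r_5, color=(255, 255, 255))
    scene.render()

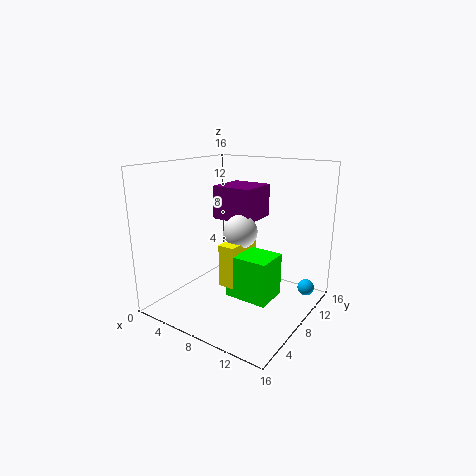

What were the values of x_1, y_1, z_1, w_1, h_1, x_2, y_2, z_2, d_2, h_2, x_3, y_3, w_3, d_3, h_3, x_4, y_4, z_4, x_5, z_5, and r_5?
x_1 = 6
y_1 = 7
z_1 = 2
w_1 = 2
h_1 = 5
x_2 = 7
y_2 = 7
z_2 = 1
d_2 = 4
h_2 = 5
x_3 = 3
y_3 = 10
w_3 = 5
d_3 = 5
h_3 = 4
x_4 = 14
y_4 = 14
z_4 = 1
x_5 = 7
z_5 = 8
r_5 = 2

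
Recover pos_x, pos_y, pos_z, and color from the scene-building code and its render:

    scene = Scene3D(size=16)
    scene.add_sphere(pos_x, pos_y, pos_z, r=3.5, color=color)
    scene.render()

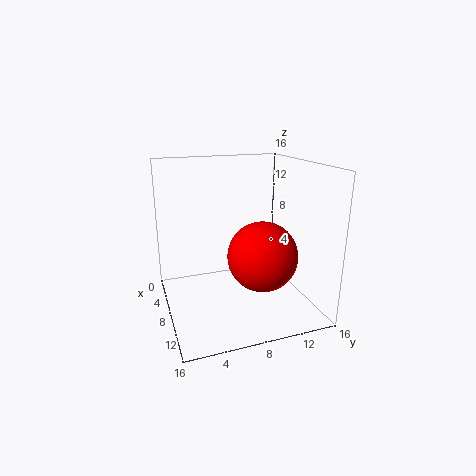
pos_x = 12.5
pos_y = 9
pos_z = 7.5
color = 'red'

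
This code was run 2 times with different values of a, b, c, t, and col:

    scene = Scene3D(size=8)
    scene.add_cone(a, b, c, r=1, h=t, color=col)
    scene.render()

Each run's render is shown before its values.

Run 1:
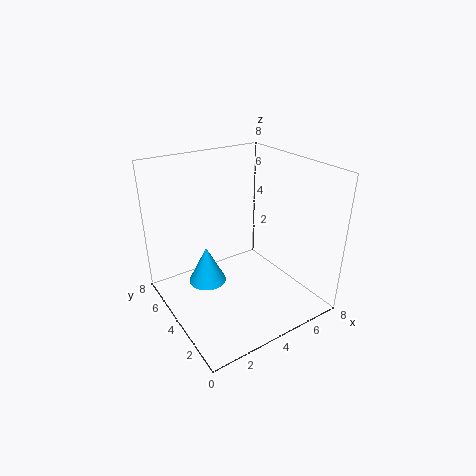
a = 2, b = 4, c = 2, t = 2, col = 'deepskyblue'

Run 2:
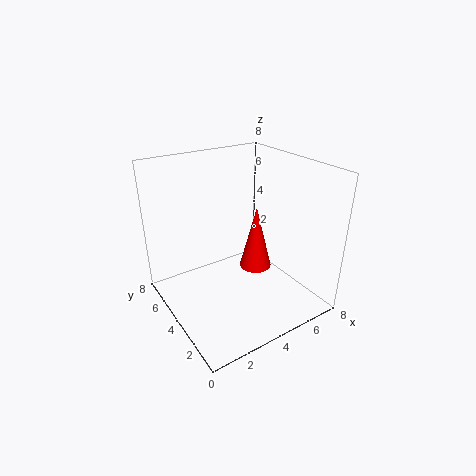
a = 6, b = 5, c = 1, t = 4, col = 'red'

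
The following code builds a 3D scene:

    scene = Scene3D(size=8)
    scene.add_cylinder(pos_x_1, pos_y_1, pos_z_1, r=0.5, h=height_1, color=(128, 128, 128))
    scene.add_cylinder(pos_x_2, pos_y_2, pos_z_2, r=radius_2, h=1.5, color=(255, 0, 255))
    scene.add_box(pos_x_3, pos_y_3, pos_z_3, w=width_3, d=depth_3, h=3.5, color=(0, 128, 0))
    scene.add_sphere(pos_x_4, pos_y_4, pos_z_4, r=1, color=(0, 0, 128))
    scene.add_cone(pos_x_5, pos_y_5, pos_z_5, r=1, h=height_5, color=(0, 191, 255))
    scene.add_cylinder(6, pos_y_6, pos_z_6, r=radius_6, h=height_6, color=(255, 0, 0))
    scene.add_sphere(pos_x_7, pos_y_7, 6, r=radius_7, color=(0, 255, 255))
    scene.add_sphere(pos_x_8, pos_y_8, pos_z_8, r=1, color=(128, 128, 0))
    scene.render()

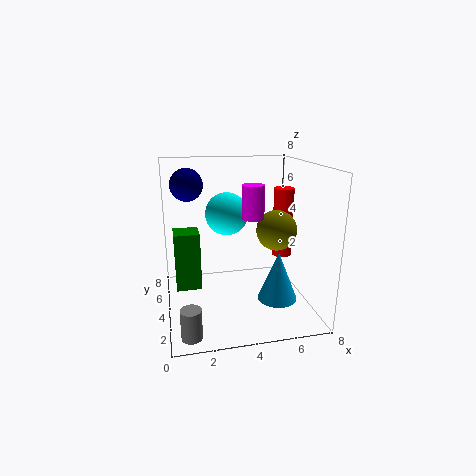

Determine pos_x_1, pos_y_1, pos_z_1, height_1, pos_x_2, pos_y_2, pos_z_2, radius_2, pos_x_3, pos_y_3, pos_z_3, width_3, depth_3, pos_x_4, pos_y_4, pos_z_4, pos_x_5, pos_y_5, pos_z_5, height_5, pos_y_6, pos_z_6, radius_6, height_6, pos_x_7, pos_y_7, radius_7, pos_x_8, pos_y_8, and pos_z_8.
pos_x_1 = 1
pos_y_1 = 0.5
pos_z_1 = 0.5
height_1 = 1.5
pos_x_2 = 4
pos_y_2 = 1
pos_z_2 = 6
radius_2 = 0.5
pos_x_3 = 0.5
pos_y_3 = 5
pos_z_3 = 0.5
width_3 = 1.5
depth_3 = 1.5
pos_x_4 = 1.5
pos_y_4 = 7
pos_z_4 = 6.5
pos_x_5 = 5.5
pos_y_5 = 1.5
pos_z_5 = 1.5
height_5 = 2.5
pos_y_6 = 2.5
pos_z_6 = 3.5
radius_6 = 0.5
height_6 = 3.5
pos_x_7 = 3
pos_y_7 = 2
radius_7 = 1
pos_x_8 = 5.5
pos_y_8 = 2
pos_z_8 = 5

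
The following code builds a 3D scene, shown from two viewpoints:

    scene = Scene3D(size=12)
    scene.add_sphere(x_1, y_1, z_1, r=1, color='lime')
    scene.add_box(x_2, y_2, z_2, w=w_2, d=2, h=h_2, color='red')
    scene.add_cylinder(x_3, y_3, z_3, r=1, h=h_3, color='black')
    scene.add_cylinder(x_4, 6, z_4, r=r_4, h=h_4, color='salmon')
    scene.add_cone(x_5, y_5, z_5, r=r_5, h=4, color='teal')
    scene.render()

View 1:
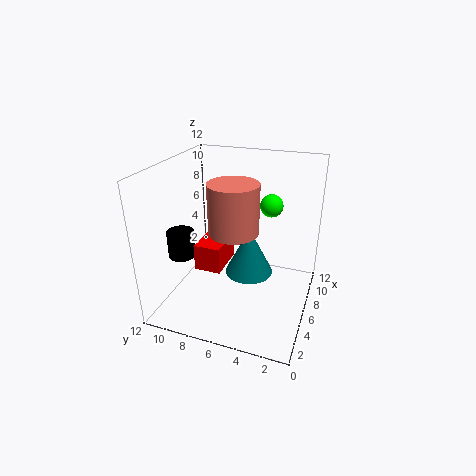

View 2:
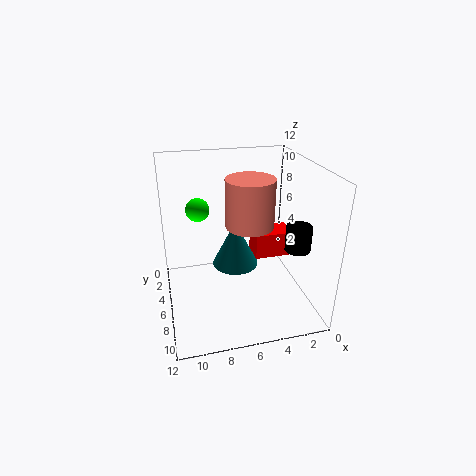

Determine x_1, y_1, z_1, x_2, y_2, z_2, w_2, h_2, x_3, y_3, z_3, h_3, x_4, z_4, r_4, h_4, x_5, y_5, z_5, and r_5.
x_1 = 9
y_1 = 4
z_1 = 8
x_2 = 2
y_2 = 6
z_2 = 5
w_2 = 3
h_2 = 2
x_3 = 2
y_3 = 9
z_3 = 6
h_3 = 2
x_4 = 5
z_4 = 7
r_4 = 2
h_4 = 4
x_5 = 6
y_5 = 5
z_5 = 3
r_5 = 2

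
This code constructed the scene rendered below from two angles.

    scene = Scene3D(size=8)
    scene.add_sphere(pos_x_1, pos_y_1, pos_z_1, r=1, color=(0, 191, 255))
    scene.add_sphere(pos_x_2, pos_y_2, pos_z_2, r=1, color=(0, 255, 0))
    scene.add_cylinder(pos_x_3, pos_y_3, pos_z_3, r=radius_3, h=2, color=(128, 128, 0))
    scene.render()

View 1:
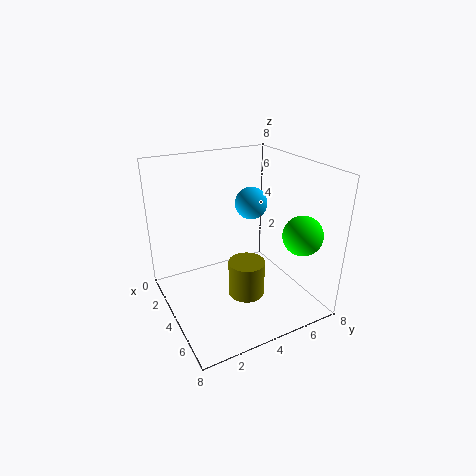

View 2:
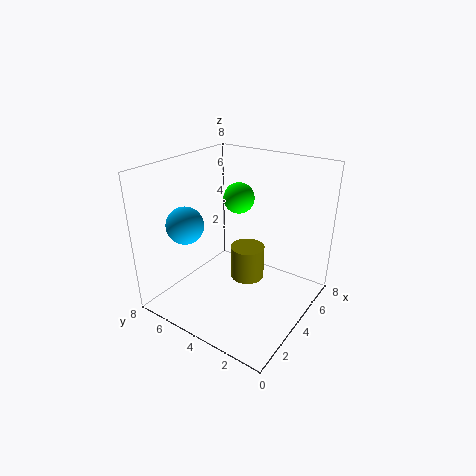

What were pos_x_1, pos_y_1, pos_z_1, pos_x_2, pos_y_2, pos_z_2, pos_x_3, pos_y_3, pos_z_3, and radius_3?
pos_x_1 = 2; pos_y_1 = 6; pos_z_1 = 5; pos_x_2 = 7; pos_y_2 = 6; pos_z_2 = 5; pos_x_3 = 5; pos_y_3 = 4; pos_z_3 = 1; radius_3 = 1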